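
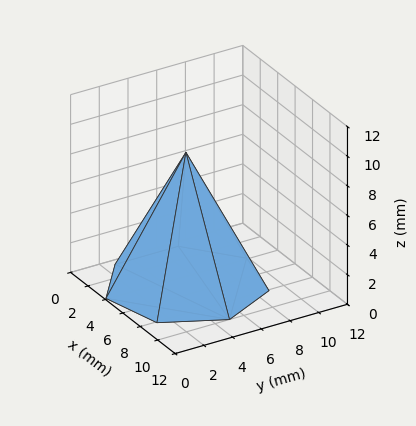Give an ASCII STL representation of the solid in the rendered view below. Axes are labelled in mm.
Reading the render: the shape is a regular 7-sided pyramid, base circumscribed radius ≈ 5 mm, apex at z ≈ 9 mm (dimensions read to the nearest mm from the axis ticks). For the STL, each face is triangulated and given an outward normal.

solid part
  facet normal 0.0000 0.0000 -1.0000
    outer loop
      vertex 3.9 9.9 0.0
      vertex 8.1 8.9 0.0
      vertex 10.0 5.0 0.0
    endloop
  endfacet
  facet normal 0.0000 0.0000 -1.0000
    outer loop
      vertex 0.5 7.2 0.0
      vertex 3.9 9.9 0.0
      vertex 10.0 5.0 0.0
    endloop
  endfacet
  facet normal 0.0000 0.0000 -1.0000
    outer loop
      vertex 0.5 2.8 0.0
      vertex 0.5 7.2 0.0
      vertex 10.0 5.0 0.0
    endloop
  endfacet
  facet normal 0.0000 0.0000 -1.0000
    outer loop
      vertex 3.9 0.1 0.0
      vertex 0.5 2.8 0.0
      vertex 10.0 5.0 0.0
    endloop
  endfacet
  facet normal 0.0000 0.0000 -1.0000
    outer loop
      vertex 8.1 1.1 0.0
      vertex 3.9 0.1 0.0
      vertex 10.0 5.0 0.0
    endloop
  endfacet
  facet normal 0.8043 0.3918 0.4468
    outer loop
      vertex 10.0 5.0 0.0
      vertex 8.1 8.9 0.0
      vertex 5.0 5.0 9.0
    endloop
  endfacet
  facet normal 0.2071 0.8696 0.4482
    outer loop
      vertex 8.1 8.9 0.0
      vertex 3.9 9.9 0.0
      vertex 5.0 5.0 9.0
    endloop
  endfacet
  facet normal -0.5557 0.6998 0.4489
    outer loop
      vertex 3.9 9.9 0.0
      vertex 0.5 7.2 0.0
      vertex 5.0 5.0 9.0
    endloop
  endfacet
  facet normal -0.8944 0.0000 0.4472
    outer loop
      vertex 0.5 7.2 0.0
      vertex 0.5 2.8 0.0
      vertex 5.0 5.0 9.0
    endloop
  endfacet
  facet normal -0.5557 -0.6998 0.4489
    outer loop
      vertex 0.5 2.8 0.0
      vertex 3.9 0.1 0.0
      vertex 5.0 5.0 9.0
    endloop
  endfacet
  facet normal 0.2071 -0.8696 0.4482
    outer loop
      vertex 3.9 0.1 0.0
      vertex 8.1 1.1 0.0
      vertex 5.0 5.0 9.0
    endloop
  endfacet
  facet normal 0.8043 -0.3918 0.4468
    outer loop
      vertex 8.1 1.1 0.0
      vertex 10.0 5.0 0.0
      vertex 5.0 5.0 9.0
    endloop
  endfacet
endsolid part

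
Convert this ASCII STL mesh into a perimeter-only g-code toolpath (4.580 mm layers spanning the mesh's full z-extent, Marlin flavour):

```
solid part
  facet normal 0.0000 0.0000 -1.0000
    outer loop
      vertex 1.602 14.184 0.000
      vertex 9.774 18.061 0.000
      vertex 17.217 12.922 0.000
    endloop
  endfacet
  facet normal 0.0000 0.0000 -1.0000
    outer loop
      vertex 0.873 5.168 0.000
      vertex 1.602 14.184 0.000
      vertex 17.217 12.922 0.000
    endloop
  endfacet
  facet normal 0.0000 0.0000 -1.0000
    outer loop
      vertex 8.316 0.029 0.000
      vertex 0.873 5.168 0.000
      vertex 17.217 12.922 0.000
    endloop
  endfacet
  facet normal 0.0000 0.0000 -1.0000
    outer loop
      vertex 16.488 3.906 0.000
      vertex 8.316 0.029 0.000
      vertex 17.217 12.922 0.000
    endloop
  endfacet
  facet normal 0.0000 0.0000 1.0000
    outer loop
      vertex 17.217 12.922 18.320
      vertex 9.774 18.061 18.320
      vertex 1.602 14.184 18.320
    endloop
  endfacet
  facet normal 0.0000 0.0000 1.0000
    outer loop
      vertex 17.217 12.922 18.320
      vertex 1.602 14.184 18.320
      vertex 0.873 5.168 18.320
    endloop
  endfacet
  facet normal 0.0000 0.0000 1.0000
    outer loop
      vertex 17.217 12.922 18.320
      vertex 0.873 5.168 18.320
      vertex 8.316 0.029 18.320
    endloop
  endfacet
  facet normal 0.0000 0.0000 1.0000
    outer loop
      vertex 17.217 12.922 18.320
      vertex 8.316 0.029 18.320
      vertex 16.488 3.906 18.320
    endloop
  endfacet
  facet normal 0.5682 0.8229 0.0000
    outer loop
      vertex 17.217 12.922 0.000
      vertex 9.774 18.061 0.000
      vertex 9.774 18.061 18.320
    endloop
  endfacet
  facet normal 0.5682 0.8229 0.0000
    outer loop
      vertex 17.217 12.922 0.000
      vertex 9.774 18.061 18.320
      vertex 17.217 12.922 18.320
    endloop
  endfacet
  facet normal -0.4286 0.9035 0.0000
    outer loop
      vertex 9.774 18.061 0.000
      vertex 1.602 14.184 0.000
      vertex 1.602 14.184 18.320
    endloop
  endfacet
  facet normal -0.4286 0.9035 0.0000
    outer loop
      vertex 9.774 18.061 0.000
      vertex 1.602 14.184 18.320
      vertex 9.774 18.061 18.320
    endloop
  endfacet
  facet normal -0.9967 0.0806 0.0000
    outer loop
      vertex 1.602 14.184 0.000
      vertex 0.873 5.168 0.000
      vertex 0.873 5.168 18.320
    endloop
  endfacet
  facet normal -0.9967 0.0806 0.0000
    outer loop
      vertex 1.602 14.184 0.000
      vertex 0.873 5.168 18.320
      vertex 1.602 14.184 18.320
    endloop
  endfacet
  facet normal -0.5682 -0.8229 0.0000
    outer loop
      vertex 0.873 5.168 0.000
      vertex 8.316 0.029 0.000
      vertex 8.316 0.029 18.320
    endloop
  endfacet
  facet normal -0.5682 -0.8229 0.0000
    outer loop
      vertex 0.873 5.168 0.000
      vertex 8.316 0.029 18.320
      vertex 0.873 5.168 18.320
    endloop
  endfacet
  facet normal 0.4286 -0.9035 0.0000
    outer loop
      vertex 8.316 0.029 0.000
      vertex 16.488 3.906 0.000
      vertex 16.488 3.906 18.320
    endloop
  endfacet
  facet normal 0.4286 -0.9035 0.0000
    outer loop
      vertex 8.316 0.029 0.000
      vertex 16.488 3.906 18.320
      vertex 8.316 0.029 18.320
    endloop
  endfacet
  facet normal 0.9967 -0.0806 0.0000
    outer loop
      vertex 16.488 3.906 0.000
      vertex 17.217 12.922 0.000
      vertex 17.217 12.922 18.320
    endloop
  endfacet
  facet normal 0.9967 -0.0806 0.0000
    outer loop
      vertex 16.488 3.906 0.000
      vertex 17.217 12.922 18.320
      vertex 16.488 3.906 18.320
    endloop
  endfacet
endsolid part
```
; perimeter-only toolpath
G21 ; units = mm
G90 ; absolute positioning
G28 ; home
; layer 1
G0 Z4.580
G0 X17.217 Y12.922
G1 X9.774 Y18.061
G1 X1.602 Y14.184
G1 X0.873 Y5.168
G1 X8.316 Y0.029
G1 X16.488 Y3.906
G1 X17.217 Y12.922
; layer 2
G0 Z9.160
G0 X17.217 Y12.922
G1 X9.774 Y18.061
G1 X1.602 Y14.184
G1 X0.873 Y5.168
G1 X8.316 Y0.029
G1 X16.488 Y3.906
G1 X17.217 Y12.922
; layer 3
G0 Z13.740
G0 X17.217 Y12.922
G1 X9.774 Y18.061
G1 X1.602 Y14.184
G1 X0.873 Y5.168
G1 X8.316 Y0.029
G1 X16.488 Y3.906
G1 X17.217 Y12.922
; layer 4
G0 Z18.320
G0 X17.217 Y12.922
G1 X9.774 Y18.061
G1 X1.602 Y14.184
G1 X0.873 Y5.168
G1 X8.316 Y0.029
G1 X16.488 Y3.906
G1 X17.217 Y12.922
M2 ; end

The solid is a regular 6-sided prism (a cylinder approximated with 6 flat sides), circumscribed radius ≈ 9.04 mm, height ≈ 18.3 mm. Slicing at Δz = 4.580 mm — 4 equal slices spanning the solid's height, so layer i sits at z = i·h/4 — gives 4 non-empty perimeters. Each is a 6-segment closed polygon; G0 lifts to the layer z and rapids to the start vertex, then G1 traces the edges.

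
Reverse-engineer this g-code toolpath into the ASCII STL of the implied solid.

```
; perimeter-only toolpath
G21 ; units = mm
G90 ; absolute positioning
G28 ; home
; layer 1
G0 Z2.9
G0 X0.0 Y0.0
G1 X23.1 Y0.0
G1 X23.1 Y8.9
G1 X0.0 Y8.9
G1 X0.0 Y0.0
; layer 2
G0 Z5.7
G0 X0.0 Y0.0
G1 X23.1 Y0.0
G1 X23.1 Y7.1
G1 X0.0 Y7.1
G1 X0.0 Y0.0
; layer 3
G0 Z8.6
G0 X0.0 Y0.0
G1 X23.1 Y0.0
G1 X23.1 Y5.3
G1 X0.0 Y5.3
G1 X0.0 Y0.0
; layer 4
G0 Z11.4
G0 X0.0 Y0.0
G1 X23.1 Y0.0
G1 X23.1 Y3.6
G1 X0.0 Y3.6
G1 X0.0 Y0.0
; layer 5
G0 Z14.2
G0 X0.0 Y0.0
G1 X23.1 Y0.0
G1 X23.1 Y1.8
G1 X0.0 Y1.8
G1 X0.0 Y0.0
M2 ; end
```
solid part
  facet normal 0.0000 0.0000 -1.0000
    outer loop
      vertex 23.1 10.7 0.0
      vertex 23.1 0.0 0.0
      vertex 0.0 0.0 0.0
    endloop
  endfacet
  facet normal 0.0000 0.0000 -1.0000
    outer loop
      vertex 0.0 10.7 0.0
      vertex 23.1 10.7 0.0
      vertex 0.0 0.0 0.0
    endloop
  endfacet
  facet normal 0.0000 -1.0000 0.0000
    outer loop
      vertex 0.0 0.0 0.0
      vertex 23.1 0.0 0.0
      vertex 23.1 0.0 17.1
    endloop
  endfacet
  facet normal 0.0000 -1.0000 0.0000
    outer loop
      vertex 0.0 0.0 0.0
      vertex 23.1 0.0 17.1
      vertex 0.0 0.0 17.1
    endloop
  endfacet
  facet normal 0.0000 0.8477 0.5304
    outer loop
      vertex 0.0 0.0 17.1
      vertex 23.1 0.0 17.1
      vertex 23.1 10.7 0.0
    endloop
  endfacet
  facet normal 0.0000 0.8477 0.5304
    outer loop
      vertex 0.0 0.0 17.1
      vertex 23.1 10.7 0.0
      vertex 0.0 10.7 0.0
    endloop
  endfacet
  facet normal -1.0000 0.0000 0.0000
    outer loop
      vertex 0.0 0.0 17.1
      vertex 0.0 10.7 0.0
      vertex 0.0 0.0 0.0
    endloop
  endfacet
  facet normal 1.0000 0.0000 0.0000
    outer loop
      vertex 23.1 0.0 0.0
      vertex 23.1 10.7 0.0
      vertex 23.1 0.0 17.1
    endloop
  endfacet
endsolid part

The G0 Z moves step by Δz≈2.9 mm. The G1 loops shrink linearly with z, so the solid tapers from its base footprint up to z≈17.1. Closing with a flat bottom cap and the tapered top and triangulating gives 8 facets — a wedge (ramp): 23.1 × 10.7 mm base, rising to 17.1 mm along the y=0 edge and sloping linearly to z=0 at y=10.7.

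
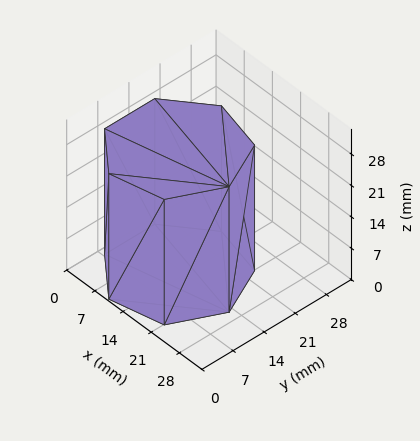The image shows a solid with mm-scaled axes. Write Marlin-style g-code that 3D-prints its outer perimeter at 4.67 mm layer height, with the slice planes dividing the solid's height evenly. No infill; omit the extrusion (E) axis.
Reading the render: the shape is a regular 7-sided prism (a cylinder approximated with 7 flat sides), circumscribed radius ≈ 13 mm, height ≈ 28 mm (dimensions read to the nearest mm from the axis ticks). For the g-code, the solid's height is divided into equal slices at the stated Δz and each level perimeter traced with G1 moves after a G0 lift.

; perimeter-only toolpath
G21 ; units = mm
G90 ; absolute positioning
G28 ; home
; layer 1
G0 Z4.67
G0 X26.00 Y13.00
G1 X21.11 Y23.16
G1 X10.11 Y25.67
G1 X1.29 Y18.64
G1 X1.29 Y7.36
G1 X10.11 Y0.33
G1 X21.11 Y2.84
G1 X26.00 Y13.00
; layer 2
G0 Z9.33
G0 X26.00 Y13.00
G1 X21.11 Y23.16
G1 X10.11 Y25.67
G1 X1.29 Y18.64
G1 X1.29 Y7.36
G1 X10.11 Y0.33
G1 X21.11 Y2.84
G1 X26.00 Y13.00
; layer 3
G0 Z14.00
G0 X26.00 Y13.00
G1 X21.11 Y23.16
G1 X10.11 Y25.67
G1 X1.29 Y18.64
G1 X1.29 Y7.36
G1 X10.11 Y0.33
G1 X21.11 Y2.84
G1 X26.00 Y13.00
; layer 4
G0 Z18.67
G0 X26.00 Y13.00
G1 X21.11 Y23.16
G1 X10.11 Y25.67
G1 X1.29 Y18.64
G1 X1.29 Y7.36
G1 X10.11 Y0.33
G1 X21.11 Y2.84
G1 X26.00 Y13.00
; layer 5
G0 Z23.33
G0 X26.00 Y13.00
G1 X21.11 Y23.16
G1 X10.11 Y25.67
G1 X1.29 Y18.64
G1 X1.29 Y7.36
G1 X10.11 Y0.33
G1 X21.11 Y2.84
G1 X26.00 Y13.00
; layer 6
G0 Z28.00
G0 X26.00 Y13.00
G1 X21.11 Y23.16
G1 X10.11 Y25.67
G1 X1.29 Y18.64
G1 X1.29 Y7.36
G1 X10.11 Y0.33
G1 X21.11 Y2.84
G1 X26.00 Y13.00
M2 ; end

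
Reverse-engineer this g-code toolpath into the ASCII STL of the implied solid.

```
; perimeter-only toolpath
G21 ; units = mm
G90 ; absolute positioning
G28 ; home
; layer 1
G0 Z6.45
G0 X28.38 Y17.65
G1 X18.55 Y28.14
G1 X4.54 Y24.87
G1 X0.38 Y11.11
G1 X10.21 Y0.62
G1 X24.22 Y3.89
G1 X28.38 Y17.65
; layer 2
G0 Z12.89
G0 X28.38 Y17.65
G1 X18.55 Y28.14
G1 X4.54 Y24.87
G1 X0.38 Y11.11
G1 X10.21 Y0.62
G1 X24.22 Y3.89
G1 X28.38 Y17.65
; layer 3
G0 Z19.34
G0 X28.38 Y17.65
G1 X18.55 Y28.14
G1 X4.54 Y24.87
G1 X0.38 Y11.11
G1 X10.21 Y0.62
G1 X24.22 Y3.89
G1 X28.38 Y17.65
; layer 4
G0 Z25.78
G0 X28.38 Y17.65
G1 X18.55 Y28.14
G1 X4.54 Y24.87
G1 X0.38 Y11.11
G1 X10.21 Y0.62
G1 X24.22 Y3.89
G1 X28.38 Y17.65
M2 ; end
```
solid part
  facet normal 0.0000 0.0000 -1.0000
    outer loop
      vertex 4.54 24.87 0.00
      vertex 18.55 28.14 0.00
      vertex 28.38 17.65 0.00
    endloop
  endfacet
  facet normal 0.0000 0.0000 -1.0000
    outer loop
      vertex 0.38 11.11 0.00
      vertex 4.54 24.87 0.00
      vertex 28.38 17.65 0.00
    endloop
  endfacet
  facet normal 0.0000 0.0000 -1.0000
    outer loop
      vertex 10.21 0.62 0.00
      vertex 0.38 11.11 0.00
      vertex 28.38 17.65 0.00
    endloop
  endfacet
  facet normal 0.0000 0.0000 -1.0000
    outer loop
      vertex 24.22 3.89 0.00
      vertex 10.21 0.62 0.00
      vertex 28.38 17.65 0.00
    endloop
  endfacet
  facet normal 0.0000 0.0000 1.0000
    outer loop
      vertex 28.38 17.65 25.78
      vertex 18.55 28.14 25.78
      vertex 4.54 24.87 25.78
    endloop
  endfacet
  facet normal 0.0000 0.0000 1.0000
    outer loop
      vertex 28.38 17.65 25.78
      vertex 4.54 24.87 25.78
      vertex 0.38 11.11 25.78
    endloop
  endfacet
  facet normal 0.0000 0.0000 1.0000
    outer loop
      vertex 28.38 17.65 25.78
      vertex 0.38 11.11 25.78
      vertex 10.21 0.62 25.78
    endloop
  endfacet
  facet normal 0.0000 0.0000 1.0000
    outer loop
      vertex 28.38 17.65 25.78
      vertex 10.21 0.62 25.78
      vertex 24.22 3.89 25.78
    endloop
  endfacet
  facet normal 0.7297 0.6838 0.0000
    outer loop
      vertex 28.38 17.65 0.00
      vertex 18.55 28.14 0.00
      vertex 18.55 28.14 25.78
    endloop
  endfacet
  facet normal 0.7297 0.6838 0.0000
    outer loop
      vertex 28.38 17.65 0.00
      vertex 18.55 28.14 25.78
      vertex 28.38 17.65 25.78
    endloop
  endfacet
  facet normal -0.2273 0.9738 0.0000
    outer loop
      vertex 18.55 28.14 0.00
      vertex 4.54 24.87 0.00
      vertex 4.54 24.87 25.78
    endloop
  endfacet
  facet normal -0.2273 0.9738 0.0000
    outer loop
      vertex 18.55 28.14 0.00
      vertex 4.54 24.87 25.78
      vertex 18.55 28.14 25.78
    endloop
  endfacet
  facet normal -0.9572 0.2894 0.0000
    outer loop
      vertex 4.54 24.87 0.00
      vertex 0.38 11.11 0.00
      vertex 0.38 11.11 25.78
    endloop
  endfacet
  facet normal -0.9572 0.2894 0.0000
    outer loop
      vertex 4.54 24.87 0.00
      vertex 0.38 11.11 25.78
      vertex 4.54 24.87 25.78
    endloop
  endfacet
  facet normal -0.7297 -0.6838 0.0000
    outer loop
      vertex 0.38 11.11 0.00
      vertex 10.21 0.62 0.00
      vertex 10.21 0.62 25.78
    endloop
  endfacet
  facet normal -0.7297 -0.6838 0.0000
    outer loop
      vertex 0.38 11.11 0.00
      vertex 10.21 0.62 25.78
      vertex 0.38 11.11 25.78
    endloop
  endfacet
  facet normal 0.2273 -0.9738 0.0000
    outer loop
      vertex 10.21 0.62 0.00
      vertex 24.22 3.89 0.00
      vertex 24.22 3.89 25.78
    endloop
  endfacet
  facet normal 0.2273 -0.9738 0.0000
    outer loop
      vertex 10.21 0.62 0.00
      vertex 24.22 3.89 25.78
      vertex 10.21 0.62 25.78
    endloop
  endfacet
  facet normal 0.9572 -0.2894 0.0000
    outer loop
      vertex 24.22 3.89 0.00
      vertex 28.38 17.65 0.00
      vertex 28.38 17.65 25.78
    endloop
  endfacet
  facet normal 0.9572 -0.2894 0.0000
    outer loop
      vertex 24.22 3.89 0.00
      vertex 28.38 17.65 25.78
      vertex 24.22 3.89 25.78
    endloop
  endfacet
endsolid part

The G0 Z moves step by Δz≈6.45 mm. Every layer's G1 loop is the same polygon, so the solid is a straight extrusion of it from z=0 to z≈25.8. Closing with flat bottom and top caps and triangulating gives 20 facets — a regular 6-sided prism (a cylinder approximated with 6 flat sides), circumscribed radius ≈ 14.4 mm, height ≈ 25.8 mm.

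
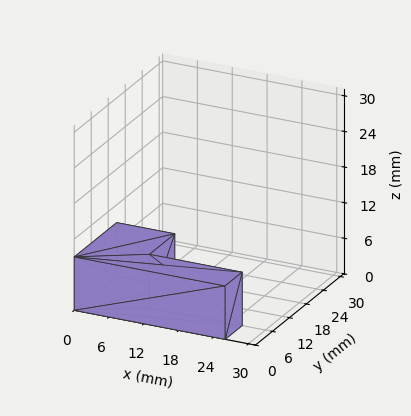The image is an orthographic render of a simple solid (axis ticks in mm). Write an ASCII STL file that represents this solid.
Reading the render: the shape is an L-shaped prism: outer 26 × 15 mm, arm thicknesses ≈ 6 mm (horizontal) and 10 mm (vertical), extruded 9 mm in z (dimensions read to the nearest mm from the axis ticks). For the STL, each face is triangulated and given an outward normal.

solid part
  facet normal 0.0000 0.0000 -1.0000
    outer loop
      vertex 26.0 6.0 0.0
      vertex 26.0 0.0 0.0
      vertex 0.0 0.0 0.0
    endloop
  endfacet
  facet normal 0.0000 0.0000 -1.0000
    outer loop
      vertex 10.0 6.0 0.0
      vertex 26.0 6.0 0.0
      vertex 0.0 0.0 0.0
    endloop
  endfacet
  facet normal 0.0000 0.0000 -1.0000
    outer loop
      vertex 10.0 15.0 0.0
      vertex 10.0 6.0 0.0
      vertex 0.0 0.0 0.0
    endloop
  endfacet
  facet normal 0.0000 0.0000 -1.0000
    outer loop
      vertex 0.0 15.0 0.0
      vertex 10.0 15.0 0.0
      vertex 0.0 0.0 0.0
    endloop
  endfacet
  facet normal 0.0000 0.0000 1.0000
    outer loop
      vertex 0.0 0.0 9.0
      vertex 26.0 0.0 9.0
      vertex 26.0 6.0 9.0
    endloop
  endfacet
  facet normal 0.0000 0.0000 1.0000
    outer loop
      vertex 0.0 0.0 9.0
      vertex 26.0 6.0 9.0
      vertex 10.0 6.0 9.0
    endloop
  endfacet
  facet normal 0.0000 0.0000 1.0000
    outer loop
      vertex 0.0 0.0 9.0
      vertex 10.0 6.0 9.0
      vertex 10.0 15.0 9.0
    endloop
  endfacet
  facet normal 0.0000 0.0000 1.0000
    outer loop
      vertex 0.0 0.0 9.0
      vertex 10.0 15.0 9.0
      vertex 0.0 15.0 9.0
    endloop
  endfacet
  facet normal 0.0000 -1.0000 0.0000
    outer loop
      vertex 0.0 0.0 0.0
      vertex 26.0 0.0 0.0
      vertex 26.0 0.0 9.0
    endloop
  endfacet
  facet normal 0.0000 -1.0000 0.0000
    outer loop
      vertex 0.0 0.0 0.0
      vertex 26.0 0.0 9.0
      vertex 0.0 0.0 9.0
    endloop
  endfacet
  facet normal 1.0000 0.0000 0.0000
    outer loop
      vertex 26.0 0.0 0.0
      vertex 26.0 6.0 0.0
      vertex 26.0 6.0 9.0
    endloop
  endfacet
  facet normal 1.0000 0.0000 0.0000
    outer loop
      vertex 26.0 0.0 0.0
      vertex 26.0 6.0 9.0
      vertex 26.0 0.0 9.0
    endloop
  endfacet
  facet normal 0.0000 1.0000 0.0000
    outer loop
      vertex 26.0 6.0 0.0
      vertex 10.0 6.0 0.0
      vertex 10.0 6.0 9.0
    endloop
  endfacet
  facet normal 0.0000 1.0000 0.0000
    outer loop
      vertex 26.0 6.0 0.0
      vertex 10.0 6.0 9.0
      vertex 26.0 6.0 9.0
    endloop
  endfacet
  facet normal 1.0000 0.0000 0.0000
    outer loop
      vertex 10.0 6.0 0.0
      vertex 10.0 15.0 0.0
      vertex 10.0 15.0 9.0
    endloop
  endfacet
  facet normal 1.0000 0.0000 0.0000
    outer loop
      vertex 10.0 6.0 0.0
      vertex 10.0 15.0 9.0
      vertex 10.0 6.0 9.0
    endloop
  endfacet
  facet normal 0.0000 1.0000 0.0000
    outer loop
      vertex 10.0 15.0 0.0
      vertex 0.0 15.0 0.0
      vertex 0.0 15.0 9.0
    endloop
  endfacet
  facet normal 0.0000 1.0000 0.0000
    outer loop
      vertex 10.0 15.0 0.0
      vertex 0.0 15.0 9.0
      vertex 10.0 15.0 9.0
    endloop
  endfacet
  facet normal -1.0000 0.0000 0.0000
    outer loop
      vertex 0.0 15.0 0.0
      vertex 0.0 0.0 0.0
      vertex 0.0 0.0 9.0
    endloop
  endfacet
  facet normal -1.0000 0.0000 0.0000
    outer loop
      vertex 0.0 15.0 0.0
      vertex 0.0 0.0 9.0
      vertex 0.0 15.0 9.0
    endloop
  endfacet
endsolid part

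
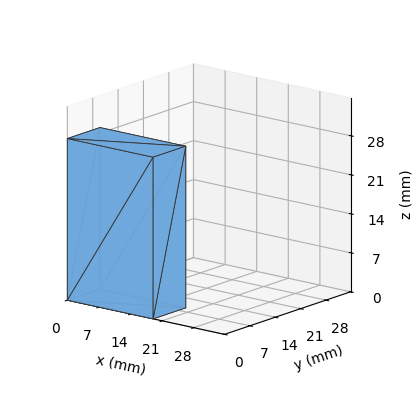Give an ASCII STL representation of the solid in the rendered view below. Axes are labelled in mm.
Reading the render: the shape is a rectangular box, roughly 19 × 9 mm footprint and 29 mm tall (dimensions read to the nearest mm from the axis ticks). For the STL, each face is triangulated and given an outward normal.

solid part
  facet normal 0.0000 0.0000 -1.0000
    outer loop
      vertex 19.0 9.0 0.0
      vertex 19.0 0.0 0.0
      vertex 0.0 0.0 0.0
    endloop
  endfacet
  facet normal 0.0000 0.0000 -1.0000
    outer loop
      vertex 0.0 9.0 0.0
      vertex 19.0 9.0 0.0
      vertex 0.0 0.0 0.0
    endloop
  endfacet
  facet normal 0.0000 0.0000 1.0000
    outer loop
      vertex 0.0 0.0 29.0
      vertex 19.0 0.0 29.0
      vertex 19.0 9.0 29.0
    endloop
  endfacet
  facet normal 0.0000 0.0000 1.0000
    outer loop
      vertex 0.0 0.0 29.0
      vertex 19.0 9.0 29.0
      vertex 0.0 9.0 29.0
    endloop
  endfacet
  facet normal 0.0000 -1.0000 0.0000
    outer loop
      vertex 0.0 0.0 0.0
      vertex 19.0 0.0 0.0
      vertex 19.0 0.0 29.0
    endloop
  endfacet
  facet normal 0.0000 -1.0000 0.0000
    outer loop
      vertex 0.0 0.0 0.0
      vertex 19.0 0.0 29.0
      vertex 0.0 0.0 29.0
    endloop
  endfacet
  facet normal 0.0000 1.0000 0.0000
    outer loop
      vertex 19.0 9.0 29.0
      vertex 19.0 9.0 0.0
      vertex 0.0 9.0 0.0
    endloop
  endfacet
  facet normal 0.0000 1.0000 0.0000
    outer loop
      vertex 0.0 9.0 29.0
      vertex 19.0 9.0 29.0
      vertex 0.0 9.0 0.0
    endloop
  endfacet
  facet normal -1.0000 0.0000 0.0000
    outer loop
      vertex 0.0 9.0 29.0
      vertex 0.0 9.0 0.0
      vertex 0.0 0.0 0.0
    endloop
  endfacet
  facet normal -1.0000 0.0000 0.0000
    outer loop
      vertex 0.0 0.0 29.0
      vertex 0.0 9.0 29.0
      vertex 0.0 0.0 0.0
    endloop
  endfacet
  facet normal 1.0000 0.0000 0.0000
    outer loop
      vertex 19.0 0.0 0.0
      vertex 19.0 9.0 0.0
      vertex 19.0 9.0 29.0
    endloop
  endfacet
  facet normal 1.0000 0.0000 0.0000
    outer loop
      vertex 19.0 0.0 0.0
      vertex 19.0 9.0 29.0
      vertex 19.0 0.0 29.0
    endloop
  endfacet
endsolid part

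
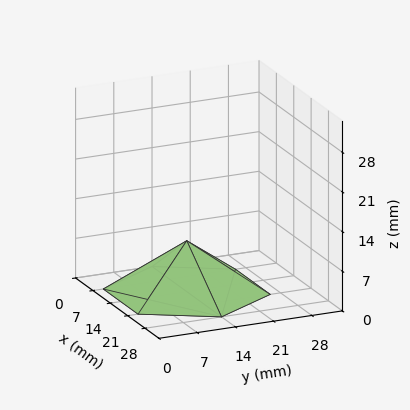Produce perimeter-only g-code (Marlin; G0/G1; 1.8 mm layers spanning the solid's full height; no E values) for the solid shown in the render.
Reading the render: the shape is a regular 6-sided pyramid, base circumscribed radius ≈ 14 mm, apex at z ≈ 9 mm (dimensions read to the nearest mm from the axis ticks). For the g-code, the solid's height is divided into equal slices at the stated Δz and each level perimeter traced with G1 moves after a G0 lift.

; perimeter-only toolpath
G21 ; units = mm
G90 ; absolute positioning
G28 ; home
; layer 1
G0 Z1.8
G0 X25.2 Y14.0
G1 X19.6 Y23.7
G1 X8.4 Y23.7
G1 X2.8 Y14.0
G1 X8.4 Y4.3
G1 X19.6 Y4.3
G1 X25.2 Y14.0
; layer 2
G0 Z3.6
G0 X22.4 Y14.0
G1 X18.2 Y21.3
G1 X9.8 Y21.3
G1 X5.6 Y14.0
G1 X9.8 Y6.7
G1 X18.2 Y6.7
G1 X22.4 Y14.0
; layer 3
G0 Z5.4
G0 X19.6 Y14.0
G1 X16.8 Y18.8
G1 X11.2 Y18.8
G1 X8.4 Y14.0
G1 X11.2 Y9.2
G1 X16.8 Y9.2
G1 X19.6 Y14.0
; layer 4
G0 Z7.2
G0 X16.8 Y14.0
G1 X15.4 Y16.4
G1 X12.6 Y16.4
G1 X11.2 Y14.0
G1 X12.6 Y11.6
G1 X15.4 Y11.6
G1 X16.8 Y14.0
M2 ; end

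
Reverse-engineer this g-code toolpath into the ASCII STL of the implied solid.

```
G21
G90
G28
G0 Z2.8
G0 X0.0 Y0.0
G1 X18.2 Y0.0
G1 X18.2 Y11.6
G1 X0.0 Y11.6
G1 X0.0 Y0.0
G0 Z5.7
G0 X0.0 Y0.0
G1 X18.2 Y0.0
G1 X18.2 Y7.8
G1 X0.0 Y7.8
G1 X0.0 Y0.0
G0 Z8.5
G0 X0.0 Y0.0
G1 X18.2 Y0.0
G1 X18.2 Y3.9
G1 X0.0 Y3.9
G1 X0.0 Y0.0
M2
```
solid part
  facet normal 0.0000 0.0000 -1.0000
    outer loop
      vertex 18.2 15.5 0.0
      vertex 18.2 0.0 0.0
      vertex 0.0 0.0 0.0
    endloop
  endfacet
  facet normal 0.0000 0.0000 -1.0000
    outer loop
      vertex 0.0 15.5 0.0
      vertex 18.2 15.5 0.0
      vertex 0.0 0.0 0.0
    endloop
  endfacet
  facet normal 0.0000 -1.0000 0.0000
    outer loop
      vertex 0.0 0.0 0.0
      vertex 18.2 0.0 0.0
      vertex 18.2 0.0 11.3
    endloop
  endfacet
  facet normal 0.0000 -1.0000 0.0000
    outer loop
      vertex 0.0 0.0 0.0
      vertex 18.2 0.0 11.3
      vertex 0.0 0.0 11.3
    endloop
  endfacet
  facet normal 0.0000 0.5891 0.8081
    outer loop
      vertex 0.0 0.0 11.3
      vertex 18.2 0.0 11.3
      vertex 18.2 15.5 0.0
    endloop
  endfacet
  facet normal 0.0000 0.5891 0.8081
    outer loop
      vertex 0.0 0.0 11.3
      vertex 18.2 15.5 0.0
      vertex 0.0 15.5 0.0
    endloop
  endfacet
  facet normal -1.0000 0.0000 0.0000
    outer loop
      vertex 0.0 0.0 11.3
      vertex 0.0 15.5 0.0
      vertex 0.0 0.0 0.0
    endloop
  endfacet
  facet normal 1.0000 0.0000 0.0000
    outer loop
      vertex 18.2 0.0 0.0
      vertex 18.2 15.5 0.0
      vertex 18.2 0.0 11.3
    endloop
  endfacet
endsolid part

The G0 Z moves step by Δz≈2.8 mm. The G1 loops shrink linearly with z, so the solid tapers from its base footprint up to z≈11.3. Closing with a flat bottom cap and the tapered top and triangulating gives 8 facets — a wedge (ramp): 18.2 × 15.5 mm base, rising to 11.3 mm along the y=0 edge and sloping linearly to z=0 at y=15.5.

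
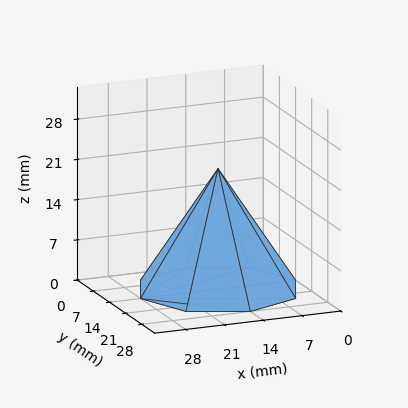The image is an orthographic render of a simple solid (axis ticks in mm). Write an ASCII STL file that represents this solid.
Reading the render: the shape is a regular 8-sided pyramid, base circumscribed radius ≈ 14 mm, apex at z ≈ 21 mm (dimensions read to the nearest mm from the axis ticks). For the STL, each face is triangulated and given an outward normal.

solid part
  facet normal 0.0000 0.0000 -1.0000
    outer loop
      vertex 14.000 28.000 0.000
      vertex 23.899 23.899 0.000
      vertex 28.000 14.000 0.000
    endloop
  endfacet
  facet normal 0.0000 0.0000 -1.0000
    outer loop
      vertex 4.101 23.899 0.000
      vertex 14.000 28.000 0.000
      vertex 28.000 14.000 0.000
    endloop
  endfacet
  facet normal 0.0000 0.0000 -1.0000
    outer loop
      vertex 0.000 14.000 0.000
      vertex 4.101 23.899 0.000
      vertex 28.000 14.000 0.000
    endloop
  endfacet
  facet normal 0.0000 0.0000 -1.0000
    outer loop
      vertex 4.101 4.101 0.000
      vertex 0.000 14.000 0.000
      vertex 28.000 14.000 0.000
    endloop
  endfacet
  facet normal 0.0000 0.0000 -1.0000
    outer loop
      vertex 14.000 0.000 0.000
      vertex 4.101 4.101 0.000
      vertex 28.000 14.000 0.000
    endloop
  endfacet
  facet normal 0.0000 0.0000 -1.0000
    outer loop
      vertex 23.899 4.101 0.000
      vertex 14.000 0.000 0.000
      vertex 28.000 14.000 0.000
    endloop
  endfacet
  facet normal 0.7866 0.3259 0.5244
    outer loop
      vertex 28.000 14.000 0.000
      vertex 23.899 23.899 0.000
      vertex 14.000 14.000 21.000
    endloop
  endfacet
  facet normal 0.3259 0.7866 0.5244
    outer loop
      vertex 23.899 23.899 0.000
      vertex 14.000 28.000 0.000
      vertex 14.000 14.000 21.000
    endloop
  endfacet
  facet normal -0.3259 0.7866 0.5244
    outer loop
      vertex 14.000 28.000 0.000
      vertex 4.101 23.899 0.000
      vertex 14.000 14.000 21.000
    endloop
  endfacet
  facet normal -0.7866 0.3259 0.5244
    outer loop
      vertex 4.101 23.899 0.000
      vertex 0.000 14.000 0.000
      vertex 14.000 14.000 21.000
    endloop
  endfacet
  facet normal -0.7866 -0.3259 0.5244
    outer loop
      vertex 0.000 14.000 0.000
      vertex 4.101 4.101 0.000
      vertex 14.000 14.000 21.000
    endloop
  endfacet
  facet normal -0.3259 -0.7866 0.5244
    outer loop
      vertex 4.101 4.101 0.000
      vertex 14.000 0.000 0.000
      vertex 14.000 14.000 21.000
    endloop
  endfacet
  facet normal 0.3259 -0.7866 0.5244
    outer loop
      vertex 14.000 0.000 0.000
      vertex 23.899 4.101 0.000
      vertex 14.000 14.000 21.000
    endloop
  endfacet
  facet normal 0.7866 -0.3259 0.5244
    outer loop
      vertex 23.899 4.101 0.000
      vertex 28.000 14.000 0.000
      vertex 14.000 14.000 21.000
    endloop
  endfacet
endsolid part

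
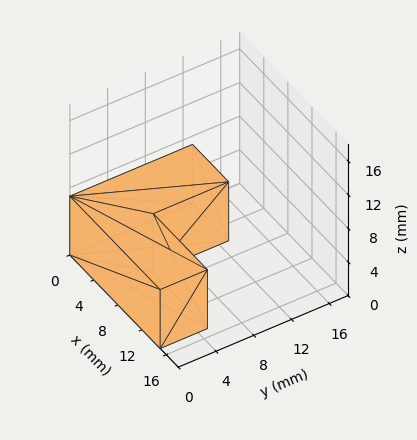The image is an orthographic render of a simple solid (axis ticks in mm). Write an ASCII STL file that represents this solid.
Reading the render: the shape is an L-shaped prism: outer 15 × 13 mm, arm thicknesses ≈ 5 mm (horizontal) and 6 mm (vertical), extruded 7 mm in z (dimensions read to the nearest mm from the axis ticks). For the STL, each face is triangulated and given an outward normal.

solid part
  facet normal 0.0000 0.0000 -1.0000
    outer loop
      vertex 15.00 5.00 0.00
      vertex 15.00 0.00 0.00
      vertex 0.00 0.00 0.00
    endloop
  endfacet
  facet normal 0.0000 0.0000 -1.0000
    outer loop
      vertex 6.00 5.00 0.00
      vertex 15.00 5.00 0.00
      vertex 0.00 0.00 0.00
    endloop
  endfacet
  facet normal 0.0000 0.0000 -1.0000
    outer loop
      vertex 6.00 13.00 0.00
      vertex 6.00 5.00 0.00
      vertex 0.00 0.00 0.00
    endloop
  endfacet
  facet normal 0.0000 0.0000 -1.0000
    outer loop
      vertex 0.00 13.00 0.00
      vertex 6.00 13.00 0.00
      vertex 0.00 0.00 0.00
    endloop
  endfacet
  facet normal 0.0000 0.0000 1.0000
    outer loop
      vertex 0.00 0.00 7.00
      vertex 15.00 0.00 7.00
      vertex 15.00 5.00 7.00
    endloop
  endfacet
  facet normal 0.0000 0.0000 1.0000
    outer loop
      vertex 0.00 0.00 7.00
      vertex 15.00 5.00 7.00
      vertex 6.00 5.00 7.00
    endloop
  endfacet
  facet normal 0.0000 0.0000 1.0000
    outer loop
      vertex 0.00 0.00 7.00
      vertex 6.00 5.00 7.00
      vertex 6.00 13.00 7.00
    endloop
  endfacet
  facet normal 0.0000 0.0000 1.0000
    outer loop
      vertex 0.00 0.00 7.00
      vertex 6.00 13.00 7.00
      vertex 0.00 13.00 7.00
    endloop
  endfacet
  facet normal 0.0000 -1.0000 0.0000
    outer loop
      vertex 0.00 0.00 0.00
      vertex 15.00 0.00 0.00
      vertex 15.00 0.00 7.00
    endloop
  endfacet
  facet normal 0.0000 -1.0000 0.0000
    outer loop
      vertex 0.00 0.00 0.00
      vertex 15.00 0.00 7.00
      vertex 0.00 0.00 7.00
    endloop
  endfacet
  facet normal 1.0000 0.0000 0.0000
    outer loop
      vertex 15.00 0.00 0.00
      vertex 15.00 5.00 0.00
      vertex 15.00 5.00 7.00
    endloop
  endfacet
  facet normal 1.0000 0.0000 0.0000
    outer loop
      vertex 15.00 0.00 0.00
      vertex 15.00 5.00 7.00
      vertex 15.00 0.00 7.00
    endloop
  endfacet
  facet normal 0.0000 1.0000 0.0000
    outer loop
      vertex 15.00 5.00 0.00
      vertex 6.00 5.00 0.00
      vertex 6.00 5.00 7.00
    endloop
  endfacet
  facet normal 0.0000 1.0000 0.0000
    outer loop
      vertex 15.00 5.00 0.00
      vertex 6.00 5.00 7.00
      vertex 15.00 5.00 7.00
    endloop
  endfacet
  facet normal 1.0000 0.0000 0.0000
    outer loop
      vertex 6.00 5.00 0.00
      vertex 6.00 13.00 0.00
      vertex 6.00 13.00 7.00
    endloop
  endfacet
  facet normal 1.0000 0.0000 0.0000
    outer loop
      vertex 6.00 5.00 0.00
      vertex 6.00 13.00 7.00
      vertex 6.00 5.00 7.00
    endloop
  endfacet
  facet normal 0.0000 1.0000 0.0000
    outer loop
      vertex 6.00 13.00 0.00
      vertex 0.00 13.00 0.00
      vertex 0.00 13.00 7.00
    endloop
  endfacet
  facet normal 0.0000 1.0000 0.0000
    outer loop
      vertex 6.00 13.00 0.00
      vertex 0.00 13.00 7.00
      vertex 6.00 13.00 7.00
    endloop
  endfacet
  facet normal -1.0000 0.0000 0.0000
    outer loop
      vertex 0.00 13.00 0.00
      vertex 0.00 0.00 0.00
      vertex 0.00 0.00 7.00
    endloop
  endfacet
  facet normal -1.0000 0.0000 0.0000
    outer loop
      vertex 0.00 13.00 0.00
      vertex 0.00 0.00 7.00
      vertex 0.00 13.00 7.00
    endloop
  endfacet
endsolid part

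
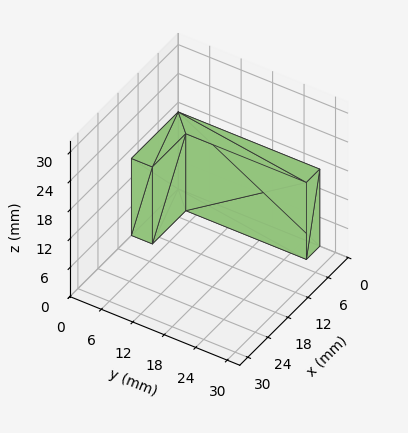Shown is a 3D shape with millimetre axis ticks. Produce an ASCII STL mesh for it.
Reading the render: the shape is an L-shaped prism: outer 14 × 27 mm, arm thicknesses ≈ 4 mm (horizontal) and 4 mm (vertical), extruded 16 mm in z (dimensions read to the nearest mm from the axis ticks). For the STL, each face is triangulated and given an outward normal.

solid part
  facet normal 0.0000 0.0000 -1.0000
    outer loop
      vertex 14.00 4.00 0.00
      vertex 14.00 0.00 0.00
      vertex 0.00 0.00 0.00
    endloop
  endfacet
  facet normal 0.0000 0.0000 -1.0000
    outer loop
      vertex 4.00 4.00 0.00
      vertex 14.00 4.00 0.00
      vertex 0.00 0.00 0.00
    endloop
  endfacet
  facet normal 0.0000 0.0000 -1.0000
    outer loop
      vertex 4.00 27.00 0.00
      vertex 4.00 4.00 0.00
      vertex 0.00 0.00 0.00
    endloop
  endfacet
  facet normal 0.0000 0.0000 -1.0000
    outer loop
      vertex 0.00 27.00 0.00
      vertex 4.00 27.00 0.00
      vertex 0.00 0.00 0.00
    endloop
  endfacet
  facet normal 0.0000 0.0000 1.0000
    outer loop
      vertex 0.00 0.00 16.00
      vertex 14.00 0.00 16.00
      vertex 14.00 4.00 16.00
    endloop
  endfacet
  facet normal 0.0000 0.0000 1.0000
    outer loop
      vertex 0.00 0.00 16.00
      vertex 14.00 4.00 16.00
      vertex 4.00 4.00 16.00
    endloop
  endfacet
  facet normal 0.0000 0.0000 1.0000
    outer loop
      vertex 0.00 0.00 16.00
      vertex 4.00 4.00 16.00
      vertex 4.00 27.00 16.00
    endloop
  endfacet
  facet normal 0.0000 0.0000 1.0000
    outer loop
      vertex 0.00 0.00 16.00
      vertex 4.00 27.00 16.00
      vertex 0.00 27.00 16.00
    endloop
  endfacet
  facet normal 0.0000 -1.0000 0.0000
    outer loop
      vertex 0.00 0.00 0.00
      vertex 14.00 0.00 0.00
      vertex 14.00 0.00 16.00
    endloop
  endfacet
  facet normal 0.0000 -1.0000 0.0000
    outer loop
      vertex 0.00 0.00 0.00
      vertex 14.00 0.00 16.00
      vertex 0.00 0.00 16.00
    endloop
  endfacet
  facet normal 1.0000 0.0000 0.0000
    outer loop
      vertex 14.00 0.00 0.00
      vertex 14.00 4.00 0.00
      vertex 14.00 4.00 16.00
    endloop
  endfacet
  facet normal 1.0000 0.0000 0.0000
    outer loop
      vertex 14.00 0.00 0.00
      vertex 14.00 4.00 16.00
      vertex 14.00 0.00 16.00
    endloop
  endfacet
  facet normal 0.0000 1.0000 0.0000
    outer loop
      vertex 14.00 4.00 0.00
      vertex 4.00 4.00 0.00
      vertex 4.00 4.00 16.00
    endloop
  endfacet
  facet normal 0.0000 1.0000 0.0000
    outer loop
      vertex 14.00 4.00 0.00
      vertex 4.00 4.00 16.00
      vertex 14.00 4.00 16.00
    endloop
  endfacet
  facet normal 1.0000 0.0000 0.0000
    outer loop
      vertex 4.00 4.00 0.00
      vertex 4.00 27.00 0.00
      vertex 4.00 27.00 16.00
    endloop
  endfacet
  facet normal 1.0000 0.0000 0.0000
    outer loop
      vertex 4.00 4.00 0.00
      vertex 4.00 27.00 16.00
      vertex 4.00 4.00 16.00
    endloop
  endfacet
  facet normal 0.0000 1.0000 0.0000
    outer loop
      vertex 4.00 27.00 0.00
      vertex 0.00 27.00 0.00
      vertex 0.00 27.00 16.00
    endloop
  endfacet
  facet normal 0.0000 1.0000 0.0000
    outer loop
      vertex 4.00 27.00 0.00
      vertex 0.00 27.00 16.00
      vertex 4.00 27.00 16.00
    endloop
  endfacet
  facet normal -1.0000 0.0000 0.0000
    outer loop
      vertex 0.00 27.00 0.00
      vertex 0.00 0.00 0.00
      vertex 0.00 0.00 16.00
    endloop
  endfacet
  facet normal -1.0000 0.0000 0.0000
    outer loop
      vertex 0.00 27.00 0.00
      vertex 0.00 0.00 16.00
      vertex 0.00 27.00 16.00
    endloop
  endfacet
endsolid part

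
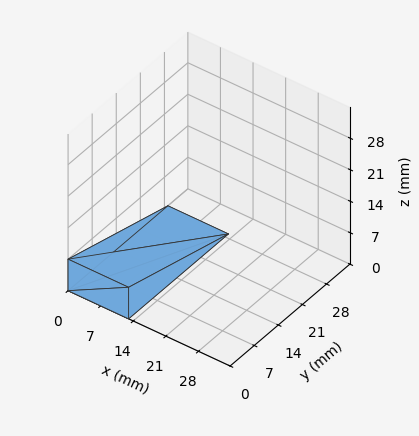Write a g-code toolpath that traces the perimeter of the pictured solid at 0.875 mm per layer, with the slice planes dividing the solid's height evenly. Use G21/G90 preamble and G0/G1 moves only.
Reading the render: the shape is a wedge (ramp): 13 × 29 mm base, rising to 7 mm along the y=0 edge and sloping linearly to z=0 at y=29 (dimensions read to the nearest mm from the axis ticks). For the g-code, the solid's height is divided into equal slices at the stated Δz and each level perimeter traced with G1 moves after a G0 lift.

; perimeter-only toolpath
G21 ; units = mm
G90 ; absolute positioning
G28 ; home
; layer 1
G0 Z0.875
G0 X0.000 Y0.000
G1 X13.000 Y0.000
G1 X13.000 Y25.375
G1 X0.000 Y25.375
G1 X0.000 Y0.000
; layer 2
G0 Z1.750
G0 X0.000 Y0.000
G1 X13.000 Y0.000
G1 X13.000 Y21.750
G1 X0.000 Y21.750
G1 X0.000 Y0.000
; layer 3
G0 Z2.625
G0 X0.000 Y0.000
G1 X13.000 Y0.000
G1 X13.000 Y18.125
G1 X0.000 Y18.125
G1 X0.000 Y0.000
; layer 4
G0 Z3.500
G0 X0.000 Y0.000
G1 X13.000 Y0.000
G1 X13.000 Y14.500
G1 X0.000 Y14.500
G1 X0.000 Y0.000
; layer 5
G0 Z4.375
G0 X0.000 Y0.000
G1 X13.000 Y0.000
G1 X13.000 Y10.875
G1 X0.000 Y10.875
G1 X0.000 Y0.000
; layer 6
G0 Z5.250
G0 X0.000 Y0.000
G1 X13.000 Y0.000
G1 X13.000 Y7.250
G1 X0.000 Y7.250
G1 X0.000 Y0.000
; layer 7
G0 Z6.125
G0 X0.000 Y0.000
G1 X13.000 Y0.000
G1 X13.000 Y3.625
G1 X0.000 Y3.625
G1 X0.000 Y0.000
M2 ; end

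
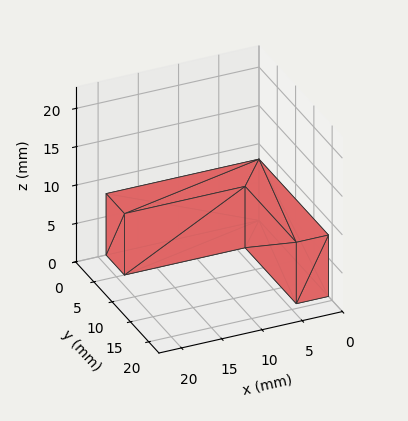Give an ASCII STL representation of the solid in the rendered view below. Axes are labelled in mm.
Reading the render: the shape is an L-shaped prism: outer 19 × 19 mm, arm thicknesses ≈ 5 mm (horizontal) and 4 mm (vertical), extruded 8 mm in z (dimensions read to the nearest mm from the axis ticks). For the STL, each face is triangulated and given an outward normal.

solid part
  facet normal 0.0000 0.0000 -1.0000
    outer loop
      vertex 19.0 5.0 0.0
      vertex 19.0 0.0 0.0
      vertex 0.0 0.0 0.0
    endloop
  endfacet
  facet normal 0.0000 0.0000 -1.0000
    outer loop
      vertex 4.0 5.0 0.0
      vertex 19.0 5.0 0.0
      vertex 0.0 0.0 0.0
    endloop
  endfacet
  facet normal 0.0000 0.0000 -1.0000
    outer loop
      vertex 4.0 19.0 0.0
      vertex 4.0 5.0 0.0
      vertex 0.0 0.0 0.0
    endloop
  endfacet
  facet normal 0.0000 0.0000 -1.0000
    outer loop
      vertex 0.0 19.0 0.0
      vertex 4.0 19.0 0.0
      vertex 0.0 0.0 0.0
    endloop
  endfacet
  facet normal 0.0000 0.0000 1.0000
    outer loop
      vertex 0.0 0.0 8.0
      vertex 19.0 0.0 8.0
      vertex 19.0 5.0 8.0
    endloop
  endfacet
  facet normal 0.0000 0.0000 1.0000
    outer loop
      vertex 0.0 0.0 8.0
      vertex 19.0 5.0 8.0
      vertex 4.0 5.0 8.0
    endloop
  endfacet
  facet normal 0.0000 0.0000 1.0000
    outer loop
      vertex 0.0 0.0 8.0
      vertex 4.0 5.0 8.0
      vertex 4.0 19.0 8.0
    endloop
  endfacet
  facet normal 0.0000 0.0000 1.0000
    outer loop
      vertex 0.0 0.0 8.0
      vertex 4.0 19.0 8.0
      vertex 0.0 19.0 8.0
    endloop
  endfacet
  facet normal 0.0000 -1.0000 0.0000
    outer loop
      vertex 0.0 0.0 0.0
      vertex 19.0 0.0 0.0
      vertex 19.0 0.0 8.0
    endloop
  endfacet
  facet normal 0.0000 -1.0000 0.0000
    outer loop
      vertex 0.0 0.0 0.0
      vertex 19.0 0.0 8.0
      vertex 0.0 0.0 8.0
    endloop
  endfacet
  facet normal 1.0000 0.0000 0.0000
    outer loop
      vertex 19.0 0.0 0.0
      vertex 19.0 5.0 0.0
      vertex 19.0 5.0 8.0
    endloop
  endfacet
  facet normal 1.0000 0.0000 0.0000
    outer loop
      vertex 19.0 0.0 0.0
      vertex 19.0 5.0 8.0
      vertex 19.0 0.0 8.0
    endloop
  endfacet
  facet normal 0.0000 1.0000 0.0000
    outer loop
      vertex 19.0 5.0 0.0
      vertex 4.0 5.0 0.0
      vertex 4.0 5.0 8.0
    endloop
  endfacet
  facet normal 0.0000 1.0000 0.0000
    outer loop
      vertex 19.0 5.0 0.0
      vertex 4.0 5.0 8.0
      vertex 19.0 5.0 8.0
    endloop
  endfacet
  facet normal 1.0000 0.0000 0.0000
    outer loop
      vertex 4.0 5.0 0.0
      vertex 4.0 19.0 0.0
      vertex 4.0 19.0 8.0
    endloop
  endfacet
  facet normal 1.0000 0.0000 0.0000
    outer loop
      vertex 4.0 5.0 0.0
      vertex 4.0 19.0 8.0
      vertex 4.0 5.0 8.0
    endloop
  endfacet
  facet normal 0.0000 1.0000 0.0000
    outer loop
      vertex 4.0 19.0 0.0
      vertex 0.0 19.0 0.0
      vertex 0.0 19.0 8.0
    endloop
  endfacet
  facet normal 0.0000 1.0000 0.0000
    outer loop
      vertex 4.0 19.0 0.0
      vertex 0.0 19.0 8.0
      vertex 4.0 19.0 8.0
    endloop
  endfacet
  facet normal -1.0000 0.0000 0.0000
    outer loop
      vertex 0.0 19.0 0.0
      vertex 0.0 0.0 0.0
      vertex 0.0 0.0 8.0
    endloop
  endfacet
  facet normal -1.0000 0.0000 0.0000
    outer loop
      vertex 0.0 19.0 0.0
      vertex 0.0 0.0 8.0
      vertex 0.0 19.0 8.0
    endloop
  endfacet
endsolid part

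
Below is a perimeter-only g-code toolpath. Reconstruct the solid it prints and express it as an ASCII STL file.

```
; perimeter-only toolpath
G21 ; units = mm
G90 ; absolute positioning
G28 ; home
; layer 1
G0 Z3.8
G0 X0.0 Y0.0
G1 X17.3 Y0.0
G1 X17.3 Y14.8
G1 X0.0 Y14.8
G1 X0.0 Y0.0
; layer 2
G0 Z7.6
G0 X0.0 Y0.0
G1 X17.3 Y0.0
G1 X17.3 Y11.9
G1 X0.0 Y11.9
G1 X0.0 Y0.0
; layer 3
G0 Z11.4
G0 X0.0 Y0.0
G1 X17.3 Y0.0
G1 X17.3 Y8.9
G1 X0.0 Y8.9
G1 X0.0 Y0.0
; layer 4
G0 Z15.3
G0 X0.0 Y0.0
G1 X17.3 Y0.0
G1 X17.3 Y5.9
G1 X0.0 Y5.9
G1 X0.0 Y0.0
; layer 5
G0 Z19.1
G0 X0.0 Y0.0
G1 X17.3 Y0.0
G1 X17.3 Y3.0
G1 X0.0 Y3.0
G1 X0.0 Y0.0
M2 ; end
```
solid part
  facet normal 0.0000 0.0000 -1.0000
    outer loop
      vertex 17.3 17.8 0.0
      vertex 17.3 0.0 0.0
      vertex 0.0 0.0 0.0
    endloop
  endfacet
  facet normal 0.0000 0.0000 -1.0000
    outer loop
      vertex 0.0 17.8 0.0
      vertex 17.3 17.8 0.0
      vertex 0.0 0.0 0.0
    endloop
  endfacet
  facet normal 0.0000 -1.0000 0.0000
    outer loop
      vertex 0.0 0.0 0.0
      vertex 17.3 0.0 0.0
      vertex 17.3 0.0 22.9
    endloop
  endfacet
  facet normal 0.0000 -1.0000 0.0000
    outer loop
      vertex 0.0 0.0 0.0
      vertex 17.3 0.0 22.9
      vertex 0.0 0.0 22.9
    endloop
  endfacet
  facet normal 0.0000 0.7895 0.6137
    outer loop
      vertex 0.0 0.0 22.9
      vertex 17.3 0.0 22.9
      vertex 17.3 17.8 0.0
    endloop
  endfacet
  facet normal 0.0000 0.7895 0.6137
    outer loop
      vertex 0.0 0.0 22.9
      vertex 17.3 17.8 0.0
      vertex 0.0 17.8 0.0
    endloop
  endfacet
  facet normal -1.0000 0.0000 0.0000
    outer loop
      vertex 0.0 0.0 22.9
      vertex 0.0 17.8 0.0
      vertex 0.0 0.0 0.0
    endloop
  endfacet
  facet normal 1.0000 0.0000 0.0000
    outer loop
      vertex 17.3 0.0 0.0
      vertex 17.3 17.8 0.0
      vertex 17.3 0.0 22.9
    endloop
  endfacet
endsolid part

The G0 Z moves step by Δz≈3.8 mm. The G1 loops shrink linearly with z, so the solid tapers from its base footprint up to z≈22.9. Closing with a flat bottom cap and the tapered top and triangulating gives 8 facets — a wedge (ramp): 17.3 × 17.8 mm base, rising to 22.9 mm along the y=0 edge and sloping linearly to z=0 at y=17.8.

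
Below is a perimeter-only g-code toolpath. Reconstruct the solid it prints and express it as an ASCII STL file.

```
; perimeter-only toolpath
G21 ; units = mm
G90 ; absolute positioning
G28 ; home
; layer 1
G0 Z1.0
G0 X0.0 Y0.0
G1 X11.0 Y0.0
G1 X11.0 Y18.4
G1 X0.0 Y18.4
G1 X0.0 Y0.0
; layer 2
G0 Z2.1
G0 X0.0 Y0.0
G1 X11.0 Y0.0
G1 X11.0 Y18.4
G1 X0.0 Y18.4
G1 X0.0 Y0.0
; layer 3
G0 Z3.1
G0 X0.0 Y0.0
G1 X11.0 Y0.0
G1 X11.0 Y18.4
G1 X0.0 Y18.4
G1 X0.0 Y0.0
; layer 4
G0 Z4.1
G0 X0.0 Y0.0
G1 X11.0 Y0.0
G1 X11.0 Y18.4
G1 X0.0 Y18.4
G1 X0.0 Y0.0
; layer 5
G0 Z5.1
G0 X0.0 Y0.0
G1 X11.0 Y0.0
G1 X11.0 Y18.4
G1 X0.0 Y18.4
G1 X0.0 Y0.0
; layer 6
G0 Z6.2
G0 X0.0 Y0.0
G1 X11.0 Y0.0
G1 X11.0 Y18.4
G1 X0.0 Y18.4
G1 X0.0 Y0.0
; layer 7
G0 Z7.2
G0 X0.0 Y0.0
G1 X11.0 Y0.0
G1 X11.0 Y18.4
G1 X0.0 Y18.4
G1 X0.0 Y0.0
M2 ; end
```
solid part
  facet normal 0.0000 0.0000 -1.0000
    outer loop
      vertex 11.0 18.4 0.0
      vertex 11.0 0.0 0.0
      vertex 0.0 0.0 0.0
    endloop
  endfacet
  facet normal 0.0000 0.0000 -1.0000
    outer loop
      vertex 0.0 18.4 0.0
      vertex 11.0 18.4 0.0
      vertex 0.0 0.0 0.0
    endloop
  endfacet
  facet normal 0.0000 0.0000 1.0000
    outer loop
      vertex 0.0 0.0 7.2
      vertex 11.0 0.0 7.2
      vertex 11.0 18.4 7.2
    endloop
  endfacet
  facet normal 0.0000 0.0000 1.0000
    outer loop
      vertex 0.0 0.0 7.2
      vertex 11.0 18.4 7.2
      vertex 0.0 18.4 7.2
    endloop
  endfacet
  facet normal 0.0000 -1.0000 0.0000
    outer loop
      vertex 0.0 0.0 0.0
      vertex 11.0 0.0 0.0
      vertex 11.0 0.0 7.2
    endloop
  endfacet
  facet normal 0.0000 -1.0000 0.0000
    outer loop
      vertex 0.0 0.0 0.0
      vertex 11.0 0.0 7.2
      vertex 0.0 0.0 7.2
    endloop
  endfacet
  facet normal 0.0000 1.0000 0.0000
    outer loop
      vertex 11.0 18.4 7.2
      vertex 11.0 18.4 0.0
      vertex 0.0 18.4 0.0
    endloop
  endfacet
  facet normal 0.0000 1.0000 0.0000
    outer loop
      vertex 0.0 18.4 7.2
      vertex 11.0 18.4 7.2
      vertex 0.0 18.4 0.0
    endloop
  endfacet
  facet normal -1.0000 0.0000 0.0000
    outer loop
      vertex 0.0 18.4 7.2
      vertex 0.0 18.4 0.0
      vertex 0.0 0.0 0.0
    endloop
  endfacet
  facet normal -1.0000 0.0000 0.0000
    outer loop
      vertex 0.0 0.0 7.2
      vertex 0.0 18.4 7.2
      vertex 0.0 0.0 0.0
    endloop
  endfacet
  facet normal 1.0000 0.0000 0.0000
    outer loop
      vertex 11.0 0.0 0.0
      vertex 11.0 18.4 0.0
      vertex 11.0 18.4 7.2
    endloop
  endfacet
  facet normal 1.0000 0.0000 0.0000
    outer loop
      vertex 11.0 0.0 0.0
      vertex 11.0 18.4 7.2
      vertex 11.0 0.0 7.2
    endloop
  endfacet
endsolid part

The G0 Z moves step by Δz≈1.0 mm. Every layer's G1 loop is the same polygon, so the solid is a straight extrusion of it from z=0 to z≈7.2. Closing with flat bottom and top caps and triangulating gives 12 facets — a rectangular box, roughly 11 × 18.4 mm footprint and 7.2 mm tall.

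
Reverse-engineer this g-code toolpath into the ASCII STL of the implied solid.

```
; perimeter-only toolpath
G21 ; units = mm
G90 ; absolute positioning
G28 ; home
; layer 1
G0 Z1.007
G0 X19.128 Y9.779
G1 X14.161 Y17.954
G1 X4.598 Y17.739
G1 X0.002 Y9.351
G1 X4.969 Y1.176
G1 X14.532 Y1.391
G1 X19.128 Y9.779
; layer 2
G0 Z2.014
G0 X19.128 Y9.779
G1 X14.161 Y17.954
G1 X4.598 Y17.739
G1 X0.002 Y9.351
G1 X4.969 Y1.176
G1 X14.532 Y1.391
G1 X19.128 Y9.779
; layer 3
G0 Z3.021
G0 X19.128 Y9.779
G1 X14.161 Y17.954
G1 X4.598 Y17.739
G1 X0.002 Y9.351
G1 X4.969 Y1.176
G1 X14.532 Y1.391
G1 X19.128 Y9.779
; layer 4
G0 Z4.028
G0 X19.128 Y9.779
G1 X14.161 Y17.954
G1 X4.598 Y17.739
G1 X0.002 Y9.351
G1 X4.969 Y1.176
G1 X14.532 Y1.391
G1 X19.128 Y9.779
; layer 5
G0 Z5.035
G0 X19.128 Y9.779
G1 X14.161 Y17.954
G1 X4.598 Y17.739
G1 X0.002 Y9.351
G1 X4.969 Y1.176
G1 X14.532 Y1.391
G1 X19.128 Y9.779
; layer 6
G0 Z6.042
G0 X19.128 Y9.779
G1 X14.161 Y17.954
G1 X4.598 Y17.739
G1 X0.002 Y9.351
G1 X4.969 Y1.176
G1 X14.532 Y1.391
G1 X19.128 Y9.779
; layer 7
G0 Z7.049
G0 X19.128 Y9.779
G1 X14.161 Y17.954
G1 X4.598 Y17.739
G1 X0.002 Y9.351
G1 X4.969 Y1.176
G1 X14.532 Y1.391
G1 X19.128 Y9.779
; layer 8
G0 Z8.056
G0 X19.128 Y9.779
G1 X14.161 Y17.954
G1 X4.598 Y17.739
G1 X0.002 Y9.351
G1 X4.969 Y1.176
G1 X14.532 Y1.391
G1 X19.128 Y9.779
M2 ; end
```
solid part
  facet normal 0.0000 0.0000 -1.0000
    outer loop
      vertex 4.598 17.739 0.000
      vertex 14.161 17.954 0.000
      vertex 19.128 9.779 0.000
    endloop
  endfacet
  facet normal 0.0000 0.0000 -1.0000
    outer loop
      vertex 0.002 9.351 0.000
      vertex 4.598 17.739 0.000
      vertex 19.128 9.779 0.000
    endloop
  endfacet
  facet normal 0.0000 0.0000 -1.0000
    outer loop
      vertex 4.969 1.176 0.000
      vertex 0.002 9.351 0.000
      vertex 19.128 9.779 0.000
    endloop
  endfacet
  facet normal 0.0000 0.0000 -1.0000
    outer loop
      vertex 14.532 1.391 0.000
      vertex 4.969 1.176 0.000
      vertex 19.128 9.779 0.000
    endloop
  endfacet
  facet normal 0.0000 0.0000 1.0000
    outer loop
      vertex 19.128 9.779 8.056
      vertex 14.161 17.954 8.056
      vertex 4.598 17.739 8.056
    endloop
  endfacet
  facet normal 0.0000 0.0000 1.0000
    outer loop
      vertex 19.128 9.779 8.056
      vertex 4.598 17.739 8.056
      vertex 0.002 9.351 8.056
    endloop
  endfacet
  facet normal 0.0000 0.0000 1.0000
    outer loop
      vertex 19.128 9.779 8.056
      vertex 0.002 9.351 8.056
      vertex 4.969 1.176 8.056
    endloop
  endfacet
  facet normal 0.0000 0.0000 1.0000
    outer loop
      vertex 19.128 9.779 8.056
      vertex 4.969 1.176 8.056
      vertex 14.532 1.391 8.056
    endloop
  endfacet
  facet normal 0.8546 0.5193 0.0000
    outer loop
      vertex 19.128 9.779 0.000
      vertex 14.161 17.954 0.000
      vertex 14.161 17.954 8.056
    endloop
  endfacet
  facet normal 0.8546 0.5193 0.0000
    outer loop
      vertex 19.128 9.779 0.000
      vertex 14.161 17.954 8.056
      vertex 19.128 9.779 8.056
    endloop
  endfacet
  facet normal -0.0225 0.9997 0.0000
    outer loop
      vertex 14.161 17.954 0.000
      vertex 4.598 17.739 0.000
      vertex 4.598 17.739 8.056
    endloop
  endfacet
  facet normal -0.0225 0.9997 0.0000
    outer loop
      vertex 14.161 17.954 0.000
      vertex 4.598 17.739 8.056
      vertex 14.161 17.954 8.056
    endloop
  endfacet
  facet normal -0.8770 0.4805 0.0000
    outer loop
      vertex 4.598 17.739 0.000
      vertex 0.002 9.351 0.000
      vertex 0.002 9.351 8.056
    endloop
  endfacet
  facet normal -0.8770 0.4805 0.0000
    outer loop
      vertex 4.598 17.739 0.000
      vertex 0.002 9.351 8.056
      vertex 4.598 17.739 8.056
    endloop
  endfacet
  facet normal -0.8546 -0.5193 0.0000
    outer loop
      vertex 0.002 9.351 0.000
      vertex 4.969 1.176 0.000
      vertex 4.969 1.176 8.056
    endloop
  endfacet
  facet normal -0.8546 -0.5193 0.0000
    outer loop
      vertex 0.002 9.351 0.000
      vertex 4.969 1.176 8.056
      vertex 0.002 9.351 8.056
    endloop
  endfacet
  facet normal 0.0225 -0.9997 0.0000
    outer loop
      vertex 4.969 1.176 0.000
      vertex 14.532 1.391 0.000
      vertex 14.532 1.391 8.056
    endloop
  endfacet
  facet normal 0.0225 -0.9997 0.0000
    outer loop
      vertex 4.969 1.176 0.000
      vertex 14.532 1.391 8.056
      vertex 4.969 1.176 8.056
    endloop
  endfacet
  facet normal 0.8770 -0.4805 0.0000
    outer loop
      vertex 14.532 1.391 0.000
      vertex 19.128 9.779 0.000
      vertex 19.128 9.779 8.056
    endloop
  endfacet
  facet normal 0.8770 -0.4805 0.0000
    outer loop
      vertex 14.532 1.391 0.000
      vertex 19.128 9.779 8.056
      vertex 14.532 1.391 8.056
    endloop
  endfacet
endsolid part

The G0 Z moves step by Δz≈1.007 mm. Every layer's G1 loop is the same polygon, so the solid is a straight extrusion of it from z=0 to z≈8.06. Closing with flat bottom and top caps and triangulating gives 20 facets — a regular 6-sided prism (a cylinder approximated with 6 flat sides), circumscribed radius ≈ 9.56 mm, height ≈ 8.06 mm.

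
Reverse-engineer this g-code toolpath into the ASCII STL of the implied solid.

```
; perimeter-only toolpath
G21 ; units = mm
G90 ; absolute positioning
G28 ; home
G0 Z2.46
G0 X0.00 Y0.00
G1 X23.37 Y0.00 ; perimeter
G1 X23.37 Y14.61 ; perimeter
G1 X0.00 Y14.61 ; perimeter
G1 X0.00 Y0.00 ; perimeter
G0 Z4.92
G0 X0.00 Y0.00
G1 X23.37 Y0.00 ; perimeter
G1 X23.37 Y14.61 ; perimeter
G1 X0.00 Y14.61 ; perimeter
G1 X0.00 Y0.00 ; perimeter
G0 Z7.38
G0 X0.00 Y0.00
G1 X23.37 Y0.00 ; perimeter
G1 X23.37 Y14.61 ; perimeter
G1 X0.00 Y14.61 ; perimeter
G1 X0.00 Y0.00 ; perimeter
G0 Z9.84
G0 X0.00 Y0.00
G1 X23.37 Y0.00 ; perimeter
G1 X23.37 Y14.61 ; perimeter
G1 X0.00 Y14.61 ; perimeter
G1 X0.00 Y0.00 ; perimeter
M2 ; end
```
solid part
  facet normal 0.0000 0.0000 -1.0000
    outer loop
      vertex 23.37 14.61 0.00
      vertex 23.37 0.00 0.00
      vertex 0.00 0.00 0.00
    endloop
  endfacet
  facet normal 0.0000 0.0000 -1.0000
    outer loop
      vertex 0.00 14.61 0.00
      vertex 23.37 14.61 0.00
      vertex 0.00 0.00 0.00
    endloop
  endfacet
  facet normal 0.0000 0.0000 1.0000
    outer loop
      vertex 0.00 0.00 9.84
      vertex 23.37 0.00 9.84
      vertex 23.37 14.61 9.84
    endloop
  endfacet
  facet normal 0.0000 0.0000 1.0000
    outer loop
      vertex 0.00 0.00 9.84
      vertex 23.37 14.61 9.84
      vertex 0.00 14.61 9.84
    endloop
  endfacet
  facet normal 0.0000 -1.0000 0.0000
    outer loop
      vertex 0.00 0.00 0.00
      vertex 23.37 0.00 0.00
      vertex 23.37 0.00 9.84
    endloop
  endfacet
  facet normal 0.0000 -1.0000 0.0000
    outer loop
      vertex 0.00 0.00 0.00
      vertex 23.37 0.00 9.84
      vertex 0.00 0.00 9.84
    endloop
  endfacet
  facet normal 0.0000 1.0000 0.0000
    outer loop
      vertex 23.37 14.61 9.84
      vertex 23.37 14.61 0.00
      vertex 0.00 14.61 0.00
    endloop
  endfacet
  facet normal 0.0000 1.0000 0.0000
    outer loop
      vertex 0.00 14.61 9.84
      vertex 23.37 14.61 9.84
      vertex 0.00 14.61 0.00
    endloop
  endfacet
  facet normal -1.0000 0.0000 0.0000
    outer loop
      vertex 0.00 14.61 9.84
      vertex 0.00 14.61 0.00
      vertex 0.00 0.00 0.00
    endloop
  endfacet
  facet normal -1.0000 0.0000 0.0000
    outer loop
      vertex 0.00 0.00 9.84
      vertex 0.00 14.61 9.84
      vertex 0.00 0.00 0.00
    endloop
  endfacet
  facet normal 1.0000 0.0000 0.0000
    outer loop
      vertex 23.37 0.00 0.00
      vertex 23.37 14.61 0.00
      vertex 23.37 14.61 9.84
    endloop
  endfacet
  facet normal 1.0000 0.0000 0.0000
    outer loop
      vertex 23.37 0.00 0.00
      vertex 23.37 14.61 9.84
      vertex 23.37 0.00 9.84
    endloop
  endfacet
endsolid part

The G0 Z moves step by Δz≈2.46 mm. Every layer's G1 loop is the same polygon, so the solid is a straight extrusion of it from z=0 to z≈9.84. Closing with flat bottom and top caps and triangulating gives 12 facets — a rectangular box, roughly 23.4 × 14.6 mm footprint and 9.84 mm tall.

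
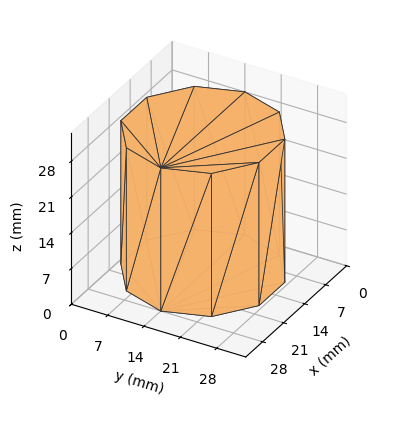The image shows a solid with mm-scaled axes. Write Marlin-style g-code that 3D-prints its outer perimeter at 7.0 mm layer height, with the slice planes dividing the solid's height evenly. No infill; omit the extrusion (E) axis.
Reading the render: the shape is a regular 10-sided prism (a cylinder approximated with 10 flat sides), circumscribed radius ≈ 14 mm, height ≈ 28 mm (dimensions read to the nearest mm from the axis ticks). For the g-code, the solid's height is divided into equal slices at the stated Δz and each level perimeter traced with G1 moves after a G0 lift.

; perimeter-only toolpath
G21 ; units = mm
G90 ; absolute positioning
G28 ; home
; layer 1
G0 Z7.0
G0 X28.0 Y14.0
G1 X25.3 Y22.2
G1 X18.3 Y27.3
G1 X9.7 Y27.3
G1 X2.7 Y22.2
G1 X0.0 Y14.0
G1 X2.7 Y5.8
G1 X9.7 Y0.7
G1 X18.3 Y0.7
G1 X25.3 Y5.8
G1 X28.0 Y14.0
; layer 2
G0 Z14.0
G0 X28.0 Y14.0
G1 X25.3 Y22.2
G1 X18.3 Y27.3
G1 X9.7 Y27.3
G1 X2.7 Y22.2
G1 X0.0 Y14.0
G1 X2.7 Y5.8
G1 X9.7 Y0.7
G1 X18.3 Y0.7
G1 X25.3 Y5.8
G1 X28.0 Y14.0
; layer 3
G0 Z21.0
G0 X28.0 Y14.0
G1 X25.3 Y22.2
G1 X18.3 Y27.3
G1 X9.7 Y27.3
G1 X2.7 Y22.2
G1 X0.0 Y14.0
G1 X2.7 Y5.8
G1 X9.7 Y0.7
G1 X18.3 Y0.7
G1 X25.3 Y5.8
G1 X28.0 Y14.0
; layer 4
G0 Z28.0
G0 X28.0 Y14.0
G1 X25.3 Y22.2
G1 X18.3 Y27.3
G1 X9.7 Y27.3
G1 X2.7 Y22.2
G1 X0.0 Y14.0
G1 X2.7 Y5.8
G1 X9.7 Y0.7
G1 X18.3 Y0.7
G1 X25.3 Y5.8
G1 X28.0 Y14.0
M2 ; end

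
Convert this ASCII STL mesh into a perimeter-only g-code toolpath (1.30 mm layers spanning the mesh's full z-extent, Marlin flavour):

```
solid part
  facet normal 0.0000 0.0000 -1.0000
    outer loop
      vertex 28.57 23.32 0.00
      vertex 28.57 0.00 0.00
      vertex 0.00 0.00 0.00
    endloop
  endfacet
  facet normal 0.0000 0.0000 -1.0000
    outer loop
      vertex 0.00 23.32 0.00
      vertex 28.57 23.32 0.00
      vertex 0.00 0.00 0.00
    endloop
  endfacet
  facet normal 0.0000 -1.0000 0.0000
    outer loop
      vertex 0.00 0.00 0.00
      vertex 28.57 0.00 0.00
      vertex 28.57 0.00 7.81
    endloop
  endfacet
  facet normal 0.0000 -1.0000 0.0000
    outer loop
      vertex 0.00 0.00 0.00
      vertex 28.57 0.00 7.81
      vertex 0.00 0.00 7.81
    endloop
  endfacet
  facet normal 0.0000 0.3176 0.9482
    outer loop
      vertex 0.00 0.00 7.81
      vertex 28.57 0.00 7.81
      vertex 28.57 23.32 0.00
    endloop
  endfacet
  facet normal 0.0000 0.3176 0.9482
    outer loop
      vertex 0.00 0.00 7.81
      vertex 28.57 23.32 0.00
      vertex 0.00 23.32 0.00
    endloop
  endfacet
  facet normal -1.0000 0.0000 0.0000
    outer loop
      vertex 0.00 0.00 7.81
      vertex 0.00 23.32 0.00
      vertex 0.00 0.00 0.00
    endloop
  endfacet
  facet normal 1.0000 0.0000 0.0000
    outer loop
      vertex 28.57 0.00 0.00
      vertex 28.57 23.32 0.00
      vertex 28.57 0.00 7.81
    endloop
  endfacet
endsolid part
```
; perimeter-only toolpath
G21 ; units = mm
G90 ; absolute positioning
G28 ; home
; layer 1
G0 Z1.30
G0 X0.00 Y0.00
G1 X28.57 Y0.00
G1 X28.57 Y19.43
G1 X0.00 Y19.43
G1 X0.00 Y0.00
; layer 2
G0 Z2.60
G0 X0.00 Y0.00
G1 X28.57 Y0.00
G1 X28.57 Y15.55
G1 X0.00 Y15.55
G1 X0.00 Y0.00
; layer 3
G0 Z3.90
G0 X0.00 Y0.00
G1 X28.57 Y0.00
G1 X28.57 Y11.66
G1 X0.00 Y11.66
G1 X0.00 Y0.00
; layer 4
G0 Z5.21
G0 X0.00 Y0.00
G1 X28.57 Y0.00
G1 X28.57 Y7.77
G1 X0.00 Y7.77
G1 X0.00 Y0.00
; layer 5
G0 Z6.51
G0 X0.00 Y0.00
G1 X28.57 Y0.00
G1 X28.57 Y3.89
G1 X0.00 Y3.89
G1 X0.00 Y0.00
M2 ; end

The solid is a wedge (ramp): 28.6 × 23.3 mm base, rising to 7.81 mm along the y=0 edge and sloping linearly to z=0 at y=23.3. Slicing at Δz = 1.30 mm — 6 equal slices spanning the solid's height, so layer i sits at z = i·h/6 — gives 5 non-empty perimeters. Each is a 4-segment closed polygon; G0 lifts to the layer z and rapids to the start vertex, then G1 traces the edges. The cross-section shrinks linearly with z (the slice at the apex is degenerate and omitted).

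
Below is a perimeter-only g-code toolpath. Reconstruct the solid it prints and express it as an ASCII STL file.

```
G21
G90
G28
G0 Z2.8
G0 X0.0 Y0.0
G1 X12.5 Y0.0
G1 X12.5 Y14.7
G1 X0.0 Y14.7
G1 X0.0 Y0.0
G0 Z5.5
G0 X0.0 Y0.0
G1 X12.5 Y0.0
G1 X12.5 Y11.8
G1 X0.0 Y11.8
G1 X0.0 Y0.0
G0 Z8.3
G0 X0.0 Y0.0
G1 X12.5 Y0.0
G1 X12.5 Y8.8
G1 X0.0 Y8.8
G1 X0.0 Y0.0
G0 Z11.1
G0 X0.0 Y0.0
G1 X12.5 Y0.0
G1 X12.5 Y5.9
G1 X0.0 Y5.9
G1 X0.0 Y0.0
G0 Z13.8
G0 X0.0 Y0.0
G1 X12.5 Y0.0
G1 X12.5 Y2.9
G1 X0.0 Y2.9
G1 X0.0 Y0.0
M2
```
solid part
  facet normal 0.0000 0.0000 -1.0000
    outer loop
      vertex 12.5 17.7 0.0
      vertex 12.5 0.0 0.0
      vertex 0.0 0.0 0.0
    endloop
  endfacet
  facet normal 0.0000 0.0000 -1.0000
    outer loop
      vertex 0.0 17.7 0.0
      vertex 12.5 17.7 0.0
      vertex 0.0 0.0 0.0
    endloop
  endfacet
  facet normal 0.0000 -1.0000 0.0000
    outer loop
      vertex 0.0 0.0 0.0
      vertex 12.5 0.0 0.0
      vertex 12.5 0.0 16.6
    endloop
  endfacet
  facet normal 0.0000 -1.0000 0.0000
    outer loop
      vertex 0.0 0.0 0.0
      vertex 12.5 0.0 16.6
      vertex 0.0 0.0 16.6
    endloop
  endfacet
  facet normal 0.0000 0.6841 0.7294
    outer loop
      vertex 0.0 0.0 16.6
      vertex 12.5 0.0 16.6
      vertex 12.5 17.7 0.0
    endloop
  endfacet
  facet normal 0.0000 0.6841 0.7294
    outer loop
      vertex 0.0 0.0 16.6
      vertex 12.5 17.7 0.0
      vertex 0.0 17.7 0.0
    endloop
  endfacet
  facet normal -1.0000 0.0000 0.0000
    outer loop
      vertex 0.0 0.0 16.6
      vertex 0.0 17.7 0.0
      vertex 0.0 0.0 0.0
    endloop
  endfacet
  facet normal 1.0000 0.0000 0.0000
    outer loop
      vertex 12.5 0.0 0.0
      vertex 12.5 17.7 0.0
      vertex 12.5 0.0 16.6
    endloop
  endfacet
endsolid part

The G0 Z moves step by Δz≈2.8 mm. The G1 loops shrink linearly with z, so the solid tapers from its base footprint up to z≈16.6. Closing with a flat bottom cap and the tapered top and triangulating gives 8 facets — a wedge (ramp): 12.5 × 17.7 mm base, rising to 16.6 mm along the y=0 edge and sloping linearly to z=0 at y=17.7.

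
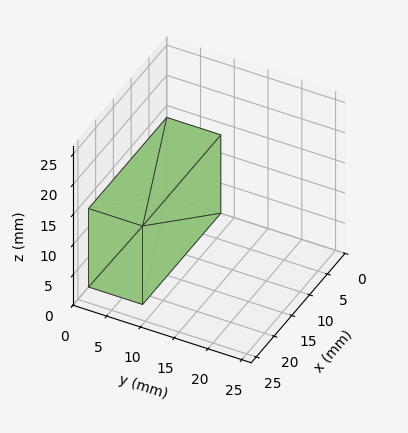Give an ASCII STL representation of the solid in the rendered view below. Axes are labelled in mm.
Reading the render: the shape is a rectangular box, roughly 22 × 8 mm footprint and 13 mm tall (dimensions read to the nearest mm from the axis ticks). For the STL, each face is triangulated and given an outward normal.

solid part
  facet normal 0.0000 0.0000 -1.0000
    outer loop
      vertex 22.000 8.000 0.000
      vertex 22.000 0.000 0.000
      vertex 0.000 0.000 0.000
    endloop
  endfacet
  facet normal 0.0000 0.0000 -1.0000
    outer loop
      vertex 0.000 8.000 0.000
      vertex 22.000 8.000 0.000
      vertex 0.000 0.000 0.000
    endloop
  endfacet
  facet normal 0.0000 0.0000 1.0000
    outer loop
      vertex 0.000 0.000 13.000
      vertex 22.000 0.000 13.000
      vertex 22.000 8.000 13.000
    endloop
  endfacet
  facet normal 0.0000 0.0000 1.0000
    outer loop
      vertex 0.000 0.000 13.000
      vertex 22.000 8.000 13.000
      vertex 0.000 8.000 13.000
    endloop
  endfacet
  facet normal 0.0000 -1.0000 0.0000
    outer loop
      vertex 0.000 0.000 0.000
      vertex 22.000 0.000 0.000
      vertex 22.000 0.000 13.000
    endloop
  endfacet
  facet normal 0.0000 -1.0000 0.0000
    outer loop
      vertex 0.000 0.000 0.000
      vertex 22.000 0.000 13.000
      vertex 0.000 0.000 13.000
    endloop
  endfacet
  facet normal 0.0000 1.0000 0.0000
    outer loop
      vertex 22.000 8.000 13.000
      vertex 22.000 8.000 0.000
      vertex 0.000 8.000 0.000
    endloop
  endfacet
  facet normal 0.0000 1.0000 0.0000
    outer loop
      vertex 0.000 8.000 13.000
      vertex 22.000 8.000 13.000
      vertex 0.000 8.000 0.000
    endloop
  endfacet
  facet normal -1.0000 0.0000 0.0000
    outer loop
      vertex 0.000 8.000 13.000
      vertex 0.000 8.000 0.000
      vertex 0.000 0.000 0.000
    endloop
  endfacet
  facet normal -1.0000 0.0000 0.0000
    outer loop
      vertex 0.000 0.000 13.000
      vertex 0.000 8.000 13.000
      vertex 0.000 0.000 0.000
    endloop
  endfacet
  facet normal 1.0000 0.0000 0.0000
    outer loop
      vertex 22.000 0.000 0.000
      vertex 22.000 8.000 0.000
      vertex 22.000 8.000 13.000
    endloop
  endfacet
  facet normal 1.0000 0.0000 0.0000
    outer loop
      vertex 22.000 0.000 0.000
      vertex 22.000 8.000 13.000
      vertex 22.000 0.000 13.000
    endloop
  endfacet
endsolid part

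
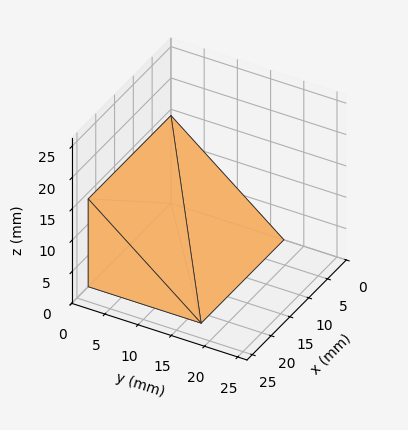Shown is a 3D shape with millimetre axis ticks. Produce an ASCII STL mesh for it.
Reading the render: the shape is a wedge (ramp): 22 × 17 mm base, rising to 14 mm along the y=0 edge and sloping linearly to z=0 at y=17 (dimensions read to the nearest mm from the axis ticks). For the STL, each face is triangulated and given an outward normal.

solid part
  facet normal 0.0000 0.0000 -1.0000
    outer loop
      vertex 22.0 17.0 0.0
      vertex 22.0 0.0 0.0
      vertex 0.0 0.0 0.0
    endloop
  endfacet
  facet normal 0.0000 0.0000 -1.0000
    outer loop
      vertex 0.0 17.0 0.0
      vertex 22.0 17.0 0.0
      vertex 0.0 0.0 0.0
    endloop
  endfacet
  facet normal 0.0000 -1.0000 0.0000
    outer loop
      vertex 0.0 0.0 0.0
      vertex 22.0 0.0 0.0
      vertex 22.0 0.0 14.0
    endloop
  endfacet
  facet normal 0.0000 -1.0000 0.0000
    outer loop
      vertex 0.0 0.0 0.0
      vertex 22.0 0.0 14.0
      vertex 0.0 0.0 14.0
    endloop
  endfacet
  facet normal 0.0000 0.6357 0.7719
    outer loop
      vertex 0.0 0.0 14.0
      vertex 22.0 0.0 14.0
      vertex 22.0 17.0 0.0
    endloop
  endfacet
  facet normal 0.0000 0.6357 0.7719
    outer loop
      vertex 0.0 0.0 14.0
      vertex 22.0 17.0 0.0
      vertex 0.0 17.0 0.0
    endloop
  endfacet
  facet normal -1.0000 0.0000 0.0000
    outer loop
      vertex 0.0 0.0 14.0
      vertex 0.0 17.0 0.0
      vertex 0.0 0.0 0.0
    endloop
  endfacet
  facet normal 1.0000 0.0000 0.0000
    outer loop
      vertex 22.0 0.0 0.0
      vertex 22.0 17.0 0.0
      vertex 22.0 0.0 14.0
    endloop
  endfacet
endsolid part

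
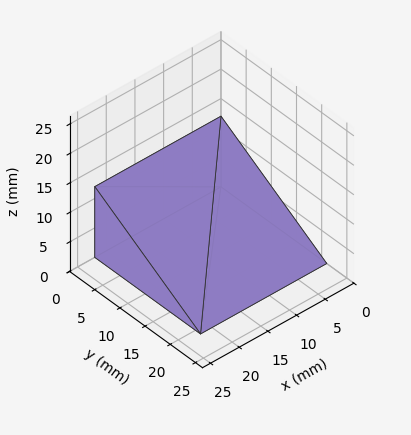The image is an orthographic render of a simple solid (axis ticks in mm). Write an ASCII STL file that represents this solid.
Reading the render: the shape is a wedge (ramp): 22 × 21 mm base, rising to 12 mm along the y=0 edge and sloping linearly to z=0 at y=21 (dimensions read to the nearest mm from the axis ticks). For the STL, each face is triangulated and given an outward normal.

solid part
  facet normal 0.0000 0.0000 -1.0000
    outer loop
      vertex 22.00 21.00 0.00
      vertex 22.00 0.00 0.00
      vertex 0.00 0.00 0.00
    endloop
  endfacet
  facet normal 0.0000 0.0000 -1.0000
    outer loop
      vertex 0.00 21.00 0.00
      vertex 22.00 21.00 0.00
      vertex 0.00 0.00 0.00
    endloop
  endfacet
  facet normal 0.0000 -1.0000 0.0000
    outer loop
      vertex 0.00 0.00 0.00
      vertex 22.00 0.00 0.00
      vertex 22.00 0.00 12.00
    endloop
  endfacet
  facet normal 0.0000 -1.0000 0.0000
    outer loop
      vertex 0.00 0.00 0.00
      vertex 22.00 0.00 12.00
      vertex 0.00 0.00 12.00
    endloop
  endfacet
  facet normal 0.0000 0.4961 0.8682
    outer loop
      vertex 0.00 0.00 12.00
      vertex 22.00 0.00 12.00
      vertex 22.00 21.00 0.00
    endloop
  endfacet
  facet normal 0.0000 0.4961 0.8682
    outer loop
      vertex 0.00 0.00 12.00
      vertex 22.00 21.00 0.00
      vertex 0.00 21.00 0.00
    endloop
  endfacet
  facet normal -1.0000 0.0000 0.0000
    outer loop
      vertex 0.00 0.00 12.00
      vertex 0.00 21.00 0.00
      vertex 0.00 0.00 0.00
    endloop
  endfacet
  facet normal 1.0000 0.0000 0.0000
    outer loop
      vertex 22.00 0.00 0.00
      vertex 22.00 21.00 0.00
      vertex 22.00 0.00 12.00
    endloop
  endfacet
endsolid part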